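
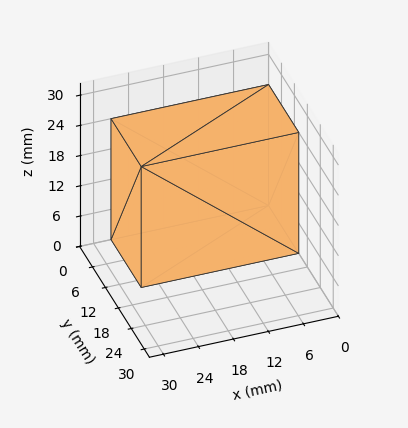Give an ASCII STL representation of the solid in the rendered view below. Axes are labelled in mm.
Reading the render: the shape is a rectangular box, roughly 27 × 14 mm footprint and 24 mm tall (dimensions read to the nearest mm from the axis ticks). For the STL, each face is triangulated and given an outward normal.

solid part
  facet normal 0.0000 0.0000 -1.0000
    outer loop
      vertex 27.0 14.0 0.0
      vertex 27.0 0.0 0.0
      vertex 0.0 0.0 0.0
    endloop
  endfacet
  facet normal 0.0000 0.0000 -1.0000
    outer loop
      vertex 0.0 14.0 0.0
      vertex 27.0 14.0 0.0
      vertex 0.0 0.0 0.0
    endloop
  endfacet
  facet normal 0.0000 0.0000 1.0000
    outer loop
      vertex 0.0 0.0 24.0
      vertex 27.0 0.0 24.0
      vertex 27.0 14.0 24.0
    endloop
  endfacet
  facet normal 0.0000 0.0000 1.0000
    outer loop
      vertex 0.0 0.0 24.0
      vertex 27.0 14.0 24.0
      vertex 0.0 14.0 24.0
    endloop
  endfacet
  facet normal 0.0000 -1.0000 0.0000
    outer loop
      vertex 0.0 0.0 0.0
      vertex 27.0 0.0 0.0
      vertex 27.0 0.0 24.0
    endloop
  endfacet
  facet normal 0.0000 -1.0000 0.0000
    outer loop
      vertex 0.0 0.0 0.0
      vertex 27.0 0.0 24.0
      vertex 0.0 0.0 24.0
    endloop
  endfacet
  facet normal 0.0000 1.0000 0.0000
    outer loop
      vertex 27.0 14.0 24.0
      vertex 27.0 14.0 0.0
      vertex 0.0 14.0 0.0
    endloop
  endfacet
  facet normal 0.0000 1.0000 0.0000
    outer loop
      vertex 0.0 14.0 24.0
      vertex 27.0 14.0 24.0
      vertex 0.0 14.0 0.0
    endloop
  endfacet
  facet normal -1.0000 0.0000 0.0000
    outer loop
      vertex 0.0 14.0 24.0
      vertex 0.0 14.0 0.0
      vertex 0.0 0.0 0.0
    endloop
  endfacet
  facet normal -1.0000 0.0000 0.0000
    outer loop
      vertex 0.0 0.0 24.0
      vertex 0.0 14.0 24.0
      vertex 0.0 0.0 0.0
    endloop
  endfacet
  facet normal 1.0000 0.0000 0.0000
    outer loop
      vertex 27.0 0.0 0.0
      vertex 27.0 14.0 0.0
      vertex 27.0 14.0 24.0
    endloop
  endfacet
  facet normal 1.0000 0.0000 0.0000
    outer loop
      vertex 27.0 0.0 0.0
      vertex 27.0 14.0 24.0
      vertex 27.0 0.0 24.0
    endloop
  endfacet
endsolid part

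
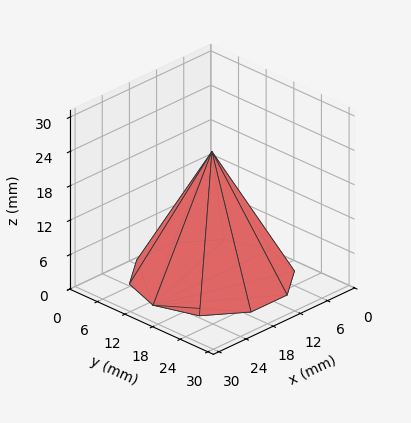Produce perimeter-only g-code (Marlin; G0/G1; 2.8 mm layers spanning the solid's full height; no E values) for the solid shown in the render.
Reading the render: the shape is a regular 10-sided pyramid, base circumscribed radius ≈ 13 mm, apex at z ≈ 22 mm (dimensions read to the nearest mm from the axis ticks). For the g-code, the solid's height is divided into equal slices at the stated Δz and each level perimeter traced with G1 moves after a G0 lift.

; perimeter-only toolpath
G21 ; units = mm
G90 ; absolute positioning
G28 ; home
; layer 1
G0 Z2.8
G0 X24.4 Y13.0
G1 X22.2 Y19.7
G1 X16.5 Y23.8
G1 X9.5 Y23.8
G1 X3.8 Y19.7
G1 X1.6 Y13.0
G1 X3.8 Y6.4
G1 X9.5 Y2.1
G1 X16.5 Y2.1
G1 X22.2 Y6.4
G1 X24.4 Y13.0
; layer 2
G0 Z5.5
G0 X22.8 Y13.0
G1 X20.9 Y18.7
G1 X16.0 Y22.3
G1 X10.0 Y22.3
G1 X5.1 Y18.7
G1 X3.2 Y13.0
G1 X5.1 Y7.3
G1 X10.0 Y3.7
G1 X16.0 Y3.7
G1 X20.9 Y7.3
G1 X22.8 Y13.0
; layer 3
G0 Z8.2
G0 X21.1 Y13.0
G1 X19.6 Y17.8
G1 X15.5 Y20.8
G1 X10.5 Y20.8
G1 X6.4 Y17.8
G1 X4.9 Y13.0
G1 X6.4 Y8.2
G1 X10.5 Y5.2
G1 X15.5 Y5.2
G1 X19.6 Y8.2
G1 X21.1 Y13.0
; layer 4
G0 Z11.0
G0 X19.5 Y13.0
G1 X18.2 Y16.8
G1 X15.0 Y19.2
G1 X11.0 Y19.2
G1 X7.8 Y16.8
G1 X6.5 Y13.0
G1 X7.8 Y9.2
G1 X11.0 Y6.8
G1 X15.0 Y6.8
G1 X18.2 Y9.2
G1 X19.5 Y13.0
; layer 5
G0 Z13.8
G0 X17.9 Y13.0
G1 X16.9 Y15.9
G1 X14.5 Y17.6
G1 X11.5 Y17.6
G1 X9.1 Y15.9
G1 X8.1 Y13.0
G1 X9.1 Y10.2
G1 X11.5 Y8.3
G1 X14.5 Y8.3
G1 X16.9 Y10.2
G1 X17.9 Y13.0
; layer 6
G0 Z16.5
G0 X16.2 Y13.0
G1 X15.6 Y14.9
G1 X14.0 Y16.1
G1 X12.0 Y16.1
G1 X10.4 Y14.9
G1 X9.8 Y13.0
G1 X10.4 Y11.1
G1 X12.0 Y9.9
G1 X14.0 Y9.9
G1 X15.6 Y11.1
G1 X16.2 Y13.0
; layer 7
G0 Z19.2
G0 X14.6 Y13.0
G1 X14.3 Y13.9
G1 X13.5 Y14.6
G1 X12.5 Y14.6
G1 X11.7 Y13.9
G1 X11.4 Y13.0
G1 X11.7 Y12.1
G1 X12.5 Y11.4
G1 X13.5 Y11.4
G1 X14.3 Y12.1
G1 X14.6 Y13.0
M2 ; end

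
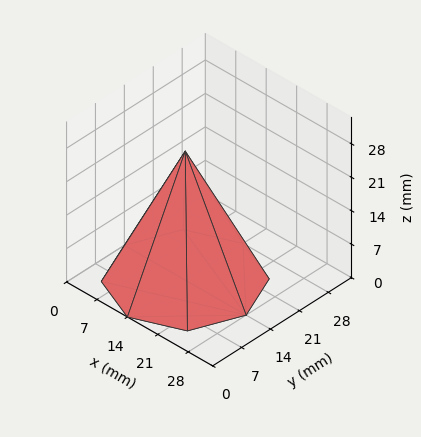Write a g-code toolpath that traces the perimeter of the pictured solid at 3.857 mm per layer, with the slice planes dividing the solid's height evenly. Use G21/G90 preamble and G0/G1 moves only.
Reading the render: the shape is a regular 8-sided pyramid, base circumscribed radius ≈ 14 mm, apex at z ≈ 27 mm (dimensions read to the nearest mm from the axis ticks). For the g-code, the solid's height is divided into equal slices at the stated Δz and each level perimeter traced with G1 moves after a G0 lift.

; perimeter-only toolpath
G21 ; units = mm
G90 ; absolute positioning
G28 ; home
; layer 1
G0 Z3.857
G0 X26.000 Y14.000
G1 X22.485 Y22.485
G1 X14.000 Y26.000
G1 X5.515 Y22.485
G1 X2.000 Y14.000
G1 X5.515 Y5.515
G1 X14.000 Y2.000
G1 X22.485 Y5.515
G1 X26.000 Y14.000
; layer 2
G0 Z7.714
G0 X24.000 Y14.000
G1 X21.071 Y21.071
G1 X14.000 Y24.000
G1 X6.929 Y21.071
G1 X4.000 Y14.000
G1 X6.929 Y6.929
G1 X14.000 Y4.000
G1 X21.071 Y6.929
G1 X24.000 Y14.000
; layer 3
G0 Z11.571
G0 X22.000 Y14.000
G1 X19.657 Y19.657
G1 X14.000 Y22.000
G1 X8.343 Y19.657
G1 X6.000 Y14.000
G1 X8.343 Y8.343
G1 X14.000 Y6.000
G1 X19.657 Y8.343
G1 X22.000 Y14.000
; layer 4
G0 Z15.429
G0 X20.000 Y14.000
G1 X18.242 Y18.242
G1 X14.000 Y20.000
G1 X9.758 Y18.242
G1 X8.000 Y14.000
G1 X9.758 Y9.758
G1 X14.000 Y8.000
G1 X18.242 Y9.758
G1 X20.000 Y14.000
; layer 5
G0 Z19.286
G0 X18.000 Y14.000
G1 X16.828 Y16.828
G1 X14.000 Y18.000
G1 X11.172 Y16.828
G1 X10.000 Y14.000
G1 X11.172 Y11.172
G1 X14.000 Y10.000
G1 X16.828 Y11.172
G1 X18.000 Y14.000
; layer 6
G0 Z23.143
G0 X16.000 Y14.000
G1 X15.414 Y15.414
G1 X14.000 Y16.000
G1 X12.586 Y15.414
G1 X12.000 Y14.000
G1 X12.586 Y12.586
G1 X14.000 Y12.000
G1 X15.414 Y12.586
G1 X16.000 Y14.000
M2 ; end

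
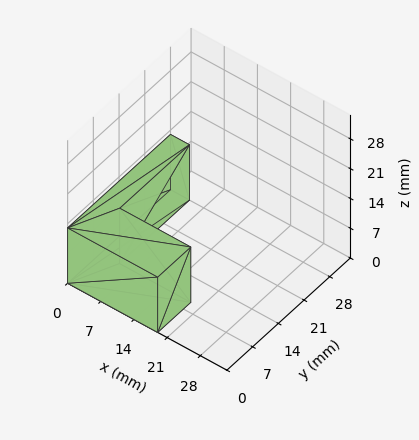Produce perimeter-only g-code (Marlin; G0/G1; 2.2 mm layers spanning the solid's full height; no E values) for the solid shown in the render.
Reading the render: the shape is an L-shaped prism: outer 19 × 28 mm, arm thicknesses ≈ 9 mm (horizontal) and 4 mm (vertical), extruded 13 mm in z (dimensions read to the nearest mm from the axis ticks). For the g-code, the solid's height is divided into equal slices at the stated Δz and each level perimeter traced with G1 moves after a G0 lift.

; perimeter-only toolpath
G21 ; units = mm
G90 ; absolute positioning
G28 ; home
; layer 1
G0 Z2.2
G0 X0.0 Y0.0
G1 X19.0 Y0.0
G1 X19.0 Y9.0
G1 X4.0 Y9.0
G1 X4.0 Y28.0
G1 X0.0 Y28.0
G1 X0.0 Y0.0
; layer 2
G0 Z4.3
G0 X0.0 Y0.0
G1 X19.0 Y0.0
G1 X19.0 Y9.0
G1 X4.0 Y9.0
G1 X4.0 Y28.0
G1 X0.0 Y28.0
G1 X0.0 Y0.0
; layer 3
G0 Z6.5
G0 X0.0 Y0.0
G1 X19.0 Y0.0
G1 X19.0 Y9.0
G1 X4.0 Y9.0
G1 X4.0 Y28.0
G1 X0.0 Y28.0
G1 X0.0 Y0.0
; layer 4
G0 Z8.7
G0 X0.0 Y0.0
G1 X19.0 Y0.0
G1 X19.0 Y9.0
G1 X4.0 Y9.0
G1 X4.0 Y28.0
G1 X0.0 Y28.0
G1 X0.0 Y0.0
; layer 5
G0 Z10.8
G0 X0.0 Y0.0
G1 X19.0 Y0.0
G1 X19.0 Y9.0
G1 X4.0 Y9.0
G1 X4.0 Y28.0
G1 X0.0 Y28.0
G1 X0.0 Y0.0
; layer 6
G0 Z13.0
G0 X0.0 Y0.0
G1 X19.0 Y0.0
G1 X19.0 Y9.0
G1 X4.0 Y9.0
G1 X4.0 Y28.0
G1 X0.0 Y28.0
G1 X0.0 Y0.0
M2 ; end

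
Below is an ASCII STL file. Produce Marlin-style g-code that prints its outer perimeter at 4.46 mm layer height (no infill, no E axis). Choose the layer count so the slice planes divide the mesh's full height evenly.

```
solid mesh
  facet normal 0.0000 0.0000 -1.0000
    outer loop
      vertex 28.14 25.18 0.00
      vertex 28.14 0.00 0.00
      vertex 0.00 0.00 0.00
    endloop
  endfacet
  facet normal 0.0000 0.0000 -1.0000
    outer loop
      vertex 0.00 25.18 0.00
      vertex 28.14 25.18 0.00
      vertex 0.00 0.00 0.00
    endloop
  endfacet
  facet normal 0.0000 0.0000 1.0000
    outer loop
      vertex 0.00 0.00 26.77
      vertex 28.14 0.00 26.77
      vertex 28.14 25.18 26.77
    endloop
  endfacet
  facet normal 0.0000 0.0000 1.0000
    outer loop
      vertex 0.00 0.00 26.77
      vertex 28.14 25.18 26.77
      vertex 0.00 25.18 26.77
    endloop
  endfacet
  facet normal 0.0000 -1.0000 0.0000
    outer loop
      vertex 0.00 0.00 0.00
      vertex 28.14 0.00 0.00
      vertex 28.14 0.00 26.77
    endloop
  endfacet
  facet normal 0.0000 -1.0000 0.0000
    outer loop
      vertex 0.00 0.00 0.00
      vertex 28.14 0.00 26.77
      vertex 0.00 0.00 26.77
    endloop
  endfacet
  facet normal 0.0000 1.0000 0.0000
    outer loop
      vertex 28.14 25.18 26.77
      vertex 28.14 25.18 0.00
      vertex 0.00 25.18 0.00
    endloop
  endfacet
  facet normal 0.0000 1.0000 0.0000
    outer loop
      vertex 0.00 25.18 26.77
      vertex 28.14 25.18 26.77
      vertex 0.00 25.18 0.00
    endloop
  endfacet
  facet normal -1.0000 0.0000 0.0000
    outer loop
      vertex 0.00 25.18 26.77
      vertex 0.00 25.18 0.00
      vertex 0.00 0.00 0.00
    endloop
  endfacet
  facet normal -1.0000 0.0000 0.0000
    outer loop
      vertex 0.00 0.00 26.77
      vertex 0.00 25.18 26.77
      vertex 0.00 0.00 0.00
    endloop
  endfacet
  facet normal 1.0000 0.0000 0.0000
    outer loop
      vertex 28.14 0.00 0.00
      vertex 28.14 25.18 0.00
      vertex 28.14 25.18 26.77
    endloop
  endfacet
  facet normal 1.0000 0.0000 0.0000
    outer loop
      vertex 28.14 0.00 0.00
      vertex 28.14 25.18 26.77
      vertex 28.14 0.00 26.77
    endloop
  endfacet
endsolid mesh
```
; perimeter-only toolpath
G21 ; units = mm
G90 ; absolute positioning
G28 ; home
; layer 1
G0 Z4.46
G0 X0.00 Y0.00
G1 X28.14 Y0.00
G1 X28.14 Y25.18
G1 X0.00 Y25.18
G1 X0.00 Y0.00
; layer 2
G0 Z8.92
G0 X0.00 Y0.00
G1 X28.14 Y0.00
G1 X28.14 Y25.18
G1 X0.00 Y25.18
G1 X0.00 Y0.00
; layer 3
G0 Z13.39
G0 X0.00 Y0.00
G1 X28.14 Y0.00
G1 X28.14 Y25.18
G1 X0.00 Y25.18
G1 X0.00 Y0.00
; layer 4
G0 Z17.85
G0 X0.00 Y0.00
G1 X28.14 Y0.00
G1 X28.14 Y25.18
G1 X0.00 Y25.18
G1 X0.00 Y0.00
; layer 5
G0 Z22.31
G0 X0.00 Y0.00
G1 X28.14 Y0.00
G1 X28.14 Y25.18
G1 X0.00 Y25.18
G1 X0.00 Y0.00
; layer 6
G0 Z26.77
G0 X0.00 Y0.00
G1 X28.14 Y0.00
G1 X28.14 Y25.18
G1 X0.00 Y25.18
G1 X0.00 Y0.00
M2 ; end

The solid is a rectangular box, roughly 28.1 × 25.2 mm footprint and 26.8 mm tall. Slicing at Δz = 4.46 mm — 6 equal slices spanning the solid's height, so layer i sits at z = i·h/6 — gives 6 non-empty perimeters. Each is a 4-segment closed polygon; G0 lifts to the layer z and rapids to the start vertex, then G1 traces the edges.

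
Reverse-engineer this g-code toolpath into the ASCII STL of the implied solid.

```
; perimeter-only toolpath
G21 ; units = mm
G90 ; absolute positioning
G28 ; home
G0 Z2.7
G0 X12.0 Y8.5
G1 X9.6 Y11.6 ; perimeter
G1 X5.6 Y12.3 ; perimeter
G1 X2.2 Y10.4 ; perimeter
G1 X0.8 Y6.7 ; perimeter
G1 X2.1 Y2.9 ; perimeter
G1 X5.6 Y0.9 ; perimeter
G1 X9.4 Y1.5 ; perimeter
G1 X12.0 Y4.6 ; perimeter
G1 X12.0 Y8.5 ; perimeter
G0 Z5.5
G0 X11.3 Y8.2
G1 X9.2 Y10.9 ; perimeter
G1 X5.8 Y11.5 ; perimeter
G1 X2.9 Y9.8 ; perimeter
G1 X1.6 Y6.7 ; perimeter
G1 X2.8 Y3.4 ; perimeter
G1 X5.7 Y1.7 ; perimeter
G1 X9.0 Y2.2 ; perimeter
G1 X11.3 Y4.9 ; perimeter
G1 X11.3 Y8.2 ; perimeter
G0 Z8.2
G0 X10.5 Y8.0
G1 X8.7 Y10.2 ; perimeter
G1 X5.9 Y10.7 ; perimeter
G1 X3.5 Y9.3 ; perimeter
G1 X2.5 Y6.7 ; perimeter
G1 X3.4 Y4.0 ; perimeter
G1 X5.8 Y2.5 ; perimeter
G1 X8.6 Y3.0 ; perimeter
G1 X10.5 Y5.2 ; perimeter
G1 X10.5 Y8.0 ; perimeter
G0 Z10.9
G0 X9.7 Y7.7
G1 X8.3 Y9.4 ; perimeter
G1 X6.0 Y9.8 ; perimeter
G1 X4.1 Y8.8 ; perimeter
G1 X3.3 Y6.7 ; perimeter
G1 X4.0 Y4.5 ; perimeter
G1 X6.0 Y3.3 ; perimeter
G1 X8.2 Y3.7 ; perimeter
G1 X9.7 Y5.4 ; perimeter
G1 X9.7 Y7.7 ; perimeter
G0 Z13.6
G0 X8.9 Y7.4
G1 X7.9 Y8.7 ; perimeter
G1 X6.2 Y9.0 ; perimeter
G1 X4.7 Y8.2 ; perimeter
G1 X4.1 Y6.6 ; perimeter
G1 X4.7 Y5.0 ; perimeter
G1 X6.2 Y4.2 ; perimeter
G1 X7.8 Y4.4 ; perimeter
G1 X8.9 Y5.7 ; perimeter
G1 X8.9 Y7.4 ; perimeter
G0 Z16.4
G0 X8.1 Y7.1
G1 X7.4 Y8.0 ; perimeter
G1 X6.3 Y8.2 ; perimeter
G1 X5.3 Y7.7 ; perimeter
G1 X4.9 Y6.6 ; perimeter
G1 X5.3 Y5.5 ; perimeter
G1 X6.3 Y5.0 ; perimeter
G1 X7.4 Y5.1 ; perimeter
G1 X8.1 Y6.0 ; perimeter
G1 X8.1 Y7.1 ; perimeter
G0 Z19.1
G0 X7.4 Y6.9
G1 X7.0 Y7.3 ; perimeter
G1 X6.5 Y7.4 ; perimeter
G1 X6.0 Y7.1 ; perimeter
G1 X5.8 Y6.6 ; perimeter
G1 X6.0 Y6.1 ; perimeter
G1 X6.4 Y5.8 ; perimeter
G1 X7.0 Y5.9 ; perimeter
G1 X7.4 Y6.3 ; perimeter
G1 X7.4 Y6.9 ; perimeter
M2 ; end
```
solid part
  facet normal 0.0000 0.0000 -1.0000
    outer loop
      vertex 5.5 13.1 0.0
      vertex 10.0 12.3 0.0
      vertex 12.8 8.8 0.0
    endloop
  endfacet
  facet normal 0.0000 0.0000 -1.0000
    outer loop
      vertex 1.6 10.9 0.0
      vertex 5.5 13.1 0.0
      vertex 12.8 8.8 0.0
    endloop
  endfacet
  facet normal 0.0000 0.0000 -1.0000
    outer loop
      vertex 0.0 6.7 0.0
      vertex 1.6 10.9 0.0
      vertex 12.8 8.8 0.0
    endloop
  endfacet
  facet normal 0.0000 0.0000 -1.0000
    outer loop
      vertex 1.5 2.4 0.0
      vertex 0.0 6.7 0.0
      vertex 12.8 8.8 0.0
    endloop
  endfacet
  facet normal 0.0000 0.0000 -1.0000
    outer loop
      vertex 5.4 0.1 0.0
      vertex 1.5 2.4 0.0
      vertex 12.8 8.8 0.0
    endloop
  endfacet
  facet normal 0.0000 0.0000 -1.0000
    outer loop
      vertex 9.8 0.8 0.0
      vertex 5.4 0.1 0.0
      vertex 12.8 8.8 0.0
    endloop
  endfacet
  facet normal 0.0000 0.0000 -1.0000
    outer loop
      vertex 12.8 4.3 0.0
      vertex 9.8 0.8 0.0
      vertex 12.8 8.8 0.0
    endloop
  endfacet
  facet normal 0.7509 0.6008 0.2742
    outer loop
      vertex 12.8 8.8 0.0
      vertex 10.0 12.3 0.0
      vertex 6.6 6.6 21.8
    endloop
  endfacet
  facet normal 0.1683 0.9469 0.2738
    outer loop
      vertex 10.0 12.3 0.0
      vertex 5.5 13.1 0.0
      vertex 6.6 6.6 21.8
    endloop
  endfacet
  facet normal -0.4726 0.8377 0.2736
    outer loop
      vertex 5.5 13.1 0.0
      vertex 1.6 10.9 0.0
      vertex 6.6 6.6 21.8
    endloop
  endfacet
  facet normal -0.8988 0.3424 0.2737
    outer loop
      vertex 1.6 10.9 0.0
      vertex 0.0 6.7 0.0
      vertex 6.6 6.6 21.8
    endloop
  endfacet
  facet normal -0.9082 -0.3168 0.2735
    outer loop
      vertex 0.0 6.7 0.0
      vertex 1.5 2.4 0.0
      vertex 6.6 6.6 21.8
    endloop
  endfacet
  facet normal -0.4886 -0.8284 0.2739
    outer loop
      vertex 1.5 2.4 0.0
      vertex 5.4 0.1 0.0
      vertex 6.6 6.6 21.8
    endloop
  endfacet
  facet normal 0.1511 -0.9496 0.2748
    outer loop
      vertex 5.4 0.1 0.0
      vertex 9.8 0.8 0.0
      vertex 6.6 6.6 21.8
    endloop
  endfacet
  facet normal 0.7303 -0.6259 0.2737
    outer loop
      vertex 9.8 0.8 0.0
      vertex 12.8 4.3 0.0
      vertex 6.6 6.6 21.8
    endloop
  endfacet
  facet normal 0.9619 0.0000 0.2736
    outer loop
      vertex 12.8 4.3 0.0
      vertex 12.8 8.8 0.0
      vertex 6.6 6.6 21.8
    endloop
  endfacet
endsolid part

The G0 Z moves step by Δz≈2.7 mm. The G1 loops shrink linearly with z, so the solid tapers from its base footprint up to z≈21.8. Closing with a flat bottom cap and the tapered top and triangulating gives 16 facets — a regular 9-sided pyramid, base circumscribed radius ≈ 6.6 mm, apex at z ≈ 21.8 mm.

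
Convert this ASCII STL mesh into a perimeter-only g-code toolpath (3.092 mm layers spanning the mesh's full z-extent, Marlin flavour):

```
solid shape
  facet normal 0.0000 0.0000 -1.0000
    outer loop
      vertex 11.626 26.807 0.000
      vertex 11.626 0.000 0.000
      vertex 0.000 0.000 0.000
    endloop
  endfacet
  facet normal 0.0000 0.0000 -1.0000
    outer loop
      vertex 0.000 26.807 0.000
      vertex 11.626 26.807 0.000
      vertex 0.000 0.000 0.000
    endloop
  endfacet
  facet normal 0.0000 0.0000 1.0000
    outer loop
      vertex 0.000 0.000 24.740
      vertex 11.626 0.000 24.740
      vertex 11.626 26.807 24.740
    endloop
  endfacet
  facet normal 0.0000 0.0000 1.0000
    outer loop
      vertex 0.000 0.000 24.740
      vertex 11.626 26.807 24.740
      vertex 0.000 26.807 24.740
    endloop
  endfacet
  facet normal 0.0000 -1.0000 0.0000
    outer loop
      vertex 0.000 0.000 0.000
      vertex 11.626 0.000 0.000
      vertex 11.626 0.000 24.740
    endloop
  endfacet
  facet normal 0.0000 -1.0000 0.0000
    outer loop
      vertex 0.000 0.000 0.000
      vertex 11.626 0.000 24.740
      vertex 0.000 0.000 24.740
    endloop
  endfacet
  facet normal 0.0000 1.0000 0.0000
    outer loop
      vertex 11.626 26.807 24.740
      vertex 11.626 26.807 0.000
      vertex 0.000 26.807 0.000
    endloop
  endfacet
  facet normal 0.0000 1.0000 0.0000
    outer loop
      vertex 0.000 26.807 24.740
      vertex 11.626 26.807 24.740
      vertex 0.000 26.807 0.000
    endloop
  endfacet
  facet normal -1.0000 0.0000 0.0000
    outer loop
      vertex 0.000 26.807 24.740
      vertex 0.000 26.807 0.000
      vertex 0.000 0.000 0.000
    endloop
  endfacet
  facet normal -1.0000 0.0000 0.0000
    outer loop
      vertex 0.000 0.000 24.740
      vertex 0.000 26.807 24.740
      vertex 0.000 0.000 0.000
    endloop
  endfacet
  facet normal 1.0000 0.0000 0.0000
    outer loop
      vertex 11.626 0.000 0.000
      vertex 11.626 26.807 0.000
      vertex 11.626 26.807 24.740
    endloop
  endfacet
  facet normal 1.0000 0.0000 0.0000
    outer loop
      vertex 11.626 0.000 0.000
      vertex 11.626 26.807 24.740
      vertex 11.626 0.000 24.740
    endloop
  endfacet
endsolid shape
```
; perimeter-only toolpath
G21 ; units = mm
G90 ; absolute positioning
G28 ; home
; layer 1
G0 Z3.092
G0 X0.000 Y0.000
G1 X11.626 Y0.000
G1 X11.626 Y26.807
G1 X0.000 Y26.807
G1 X0.000 Y0.000
; layer 2
G0 Z6.185
G0 X0.000 Y0.000
G1 X11.626 Y0.000
G1 X11.626 Y26.807
G1 X0.000 Y26.807
G1 X0.000 Y0.000
; layer 3
G0 Z9.277
G0 X0.000 Y0.000
G1 X11.626 Y0.000
G1 X11.626 Y26.807
G1 X0.000 Y26.807
G1 X0.000 Y0.000
; layer 4
G0 Z12.370
G0 X0.000 Y0.000
G1 X11.626 Y0.000
G1 X11.626 Y26.807
G1 X0.000 Y26.807
G1 X0.000 Y0.000
; layer 5
G0 Z15.462
G0 X0.000 Y0.000
G1 X11.626 Y0.000
G1 X11.626 Y26.807
G1 X0.000 Y26.807
G1 X0.000 Y0.000
; layer 6
G0 Z18.555
G0 X0.000 Y0.000
G1 X11.626 Y0.000
G1 X11.626 Y26.807
G1 X0.000 Y26.807
G1 X0.000 Y0.000
; layer 7
G0 Z21.647
G0 X0.000 Y0.000
G1 X11.626 Y0.000
G1 X11.626 Y26.807
G1 X0.000 Y26.807
G1 X0.000 Y0.000
; layer 8
G0 Z24.740
G0 X0.000 Y0.000
G1 X11.626 Y0.000
G1 X11.626 Y26.807
G1 X0.000 Y26.807
G1 X0.000 Y0.000
M2 ; end

The solid is a rectangular box, roughly 11.6 × 26.8 mm footprint and 24.7 mm tall. Slicing at Δz = 3.092 mm — 8 equal slices spanning the solid's height, so layer i sits at z = i·h/8 — gives 8 non-empty perimeters. Each is a 4-segment closed polygon; G0 lifts to the layer z and rapids to the start vertex, then G1 traces the edges.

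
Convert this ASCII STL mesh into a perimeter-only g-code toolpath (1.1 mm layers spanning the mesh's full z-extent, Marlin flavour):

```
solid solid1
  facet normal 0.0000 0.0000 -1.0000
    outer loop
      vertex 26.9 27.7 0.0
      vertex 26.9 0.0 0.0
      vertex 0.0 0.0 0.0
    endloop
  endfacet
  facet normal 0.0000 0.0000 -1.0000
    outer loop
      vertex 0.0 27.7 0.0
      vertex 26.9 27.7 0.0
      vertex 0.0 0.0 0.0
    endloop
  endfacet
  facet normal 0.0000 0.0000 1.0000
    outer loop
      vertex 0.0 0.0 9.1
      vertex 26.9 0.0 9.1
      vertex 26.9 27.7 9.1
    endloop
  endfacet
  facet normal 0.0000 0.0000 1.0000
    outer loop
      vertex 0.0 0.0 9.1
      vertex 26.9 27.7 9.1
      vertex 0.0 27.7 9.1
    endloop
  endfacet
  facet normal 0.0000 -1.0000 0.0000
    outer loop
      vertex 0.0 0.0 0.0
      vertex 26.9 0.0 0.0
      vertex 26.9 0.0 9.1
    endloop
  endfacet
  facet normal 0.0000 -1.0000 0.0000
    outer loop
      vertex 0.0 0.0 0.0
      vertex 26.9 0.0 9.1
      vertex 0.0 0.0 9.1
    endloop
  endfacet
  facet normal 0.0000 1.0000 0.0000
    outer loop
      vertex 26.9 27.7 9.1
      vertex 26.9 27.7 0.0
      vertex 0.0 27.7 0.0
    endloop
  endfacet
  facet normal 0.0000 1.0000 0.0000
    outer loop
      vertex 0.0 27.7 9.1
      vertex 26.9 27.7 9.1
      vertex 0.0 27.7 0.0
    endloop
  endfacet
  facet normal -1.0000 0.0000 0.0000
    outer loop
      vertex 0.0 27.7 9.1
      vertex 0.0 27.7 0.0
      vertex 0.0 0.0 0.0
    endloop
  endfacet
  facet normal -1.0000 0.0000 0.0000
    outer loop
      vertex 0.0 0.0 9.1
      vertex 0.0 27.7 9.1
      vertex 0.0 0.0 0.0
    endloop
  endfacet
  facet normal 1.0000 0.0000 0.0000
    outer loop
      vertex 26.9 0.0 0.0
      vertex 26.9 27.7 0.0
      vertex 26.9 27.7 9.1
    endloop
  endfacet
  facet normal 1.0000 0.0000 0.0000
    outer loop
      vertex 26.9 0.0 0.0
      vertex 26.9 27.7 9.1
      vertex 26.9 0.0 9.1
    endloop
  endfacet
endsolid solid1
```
; perimeter-only toolpath
G21 ; units = mm
G90 ; absolute positioning
G28 ; home
; layer 1
G0 Z1.1
G0 X0.0 Y0.0
G1 X26.9 Y0.0
G1 X26.9 Y27.7
G1 X0.0 Y27.7
G1 X0.0 Y0.0
; layer 2
G0 Z2.3
G0 X0.0 Y0.0
G1 X26.9 Y0.0
G1 X26.9 Y27.7
G1 X0.0 Y27.7
G1 X0.0 Y0.0
; layer 3
G0 Z3.4
G0 X0.0 Y0.0
G1 X26.9 Y0.0
G1 X26.9 Y27.7
G1 X0.0 Y27.7
G1 X0.0 Y0.0
; layer 4
G0 Z4.5
G0 X0.0 Y0.0
G1 X26.9 Y0.0
G1 X26.9 Y27.7
G1 X0.0 Y27.7
G1 X0.0 Y0.0
; layer 5
G0 Z5.7
G0 X0.0 Y0.0
G1 X26.9 Y0.0
G1 X26.9 Y27.7
G1 X0.0 Y27.7
G1 X0.0 Y0.0
; layer 6
G0 Z6.8
G0 X0.0 Y0.0
G1 X26.9 Y0.0
G1 X26.9 Y27.7
G1 X0.0 Y27.7
G1 X0.0 Y0.0
; layer 7
G0 Z8.0
G0 X0.0 Y0.0
G1 X26.9 Y0.0
G1 X26.9 Y27.7
G1 X0.0 Y27.7
G1 X0.0 Y0.0
; layer 8
G0 Z9.1
G0 X0.0 Y0.0
G1 X26.9 Y0.0
G1 X26.9 Y27.7
G1 X0.0 Y27.7
G1 X0.0 Y0.0
M2 ; end

The solid is a rectangular box, roughly 26.9 × 27.7 mm footprint and 9.1 mm tall. Slicing at Δz = 1.1 mm — 8 equal slices spanning the solid's height, so layer i sits at z = i·h/8 — gives 8 non-empty perimeters. Each is a 4-segment closed polygon; G0 lifts to the layer z and rapids to the start vertex, then G1 traces the edges.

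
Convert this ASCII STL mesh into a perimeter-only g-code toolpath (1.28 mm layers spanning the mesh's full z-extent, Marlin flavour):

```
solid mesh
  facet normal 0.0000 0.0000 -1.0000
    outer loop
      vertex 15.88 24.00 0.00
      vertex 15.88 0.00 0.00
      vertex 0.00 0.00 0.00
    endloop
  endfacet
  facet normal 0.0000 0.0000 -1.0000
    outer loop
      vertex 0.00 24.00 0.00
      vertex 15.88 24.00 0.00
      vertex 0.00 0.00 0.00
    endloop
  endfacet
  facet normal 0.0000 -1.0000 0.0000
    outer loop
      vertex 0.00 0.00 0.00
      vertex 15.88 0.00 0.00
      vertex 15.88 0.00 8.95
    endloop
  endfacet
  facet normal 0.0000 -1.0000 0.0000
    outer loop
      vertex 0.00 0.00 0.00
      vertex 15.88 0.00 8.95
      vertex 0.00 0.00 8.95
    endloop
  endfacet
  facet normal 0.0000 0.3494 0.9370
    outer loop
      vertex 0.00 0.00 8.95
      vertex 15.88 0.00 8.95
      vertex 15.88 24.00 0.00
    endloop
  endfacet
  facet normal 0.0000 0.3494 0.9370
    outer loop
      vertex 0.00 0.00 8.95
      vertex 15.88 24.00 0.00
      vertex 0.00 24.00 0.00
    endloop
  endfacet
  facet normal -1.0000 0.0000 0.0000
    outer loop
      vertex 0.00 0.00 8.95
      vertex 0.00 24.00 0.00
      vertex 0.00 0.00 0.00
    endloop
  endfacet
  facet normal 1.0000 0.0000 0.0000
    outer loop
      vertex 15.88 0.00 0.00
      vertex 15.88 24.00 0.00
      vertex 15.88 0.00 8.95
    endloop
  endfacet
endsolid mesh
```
; perimeter-only toolpath
G21 ; units = mm
G90 ; absolute positioning
G28 ; home
; layer 1
G0 Z1.28
G0 X0.00 Y0.00
G1 X15.88 Y0.00
G1 X15.88 Y20.57
G1 X0.00 Y20.57
G1 X0.00 Y0.00
; layer 2
G0 Z2.56
G0 X0.00 Y0.00
G1 X15.88 Y0.00
G1 X15.88 Y17.14
G1 X0.00 Y17.14
G1 X0.00 Y0.00
; layer 3
G0 Z3.84
G0 X0.00 Y0.00
G1 X15.88 Y0.00
G1 X15.88 Y13.71
G1 X0.00 Y13.71
G1 X0.00 Y0.00
; layer 4
G0 Z5.11
G0 X0.00 Y0.00
G1 X15.88 Y0.00
G1 X15.88 Y10.29
G1 X0.00 Y10.29
G1 X0.00 Y0.00
; layer 5
G0 Z6.39
G0 X0.00 Y0.00
G1 X15.88 Y0.00
G1 X15.88 Y6.86
G1 X0.00 Y6.86
G1 X0.00 Y0.00
; layer 6
G0 Z7.67
G0 X0.00 Y0.00
G1 X15.88 Y0.00
G1 X15.88 Y3.43
G1 X0.00 Y3.43
G1 X0.00 Y0.00
M2 ; end

The solid is a wedge (ramp): 15.9 × 24 mm base, rising to 8.95 mm along the y=0 edge and sloping linearly to z=0 at y=24. Slicing at Δz = 1.28 mm — 7 equal slices spanning the solid's height, so layer i sits at z = i·h/7 — gives 6 non-empty perimeters. Each is a 4-segment closed polygon; G0 lifts to the layer z and rapids to the start vertex, then G1 traces the edges. The cross-section shrinks linearly with z (the slice at the apex is degenerate and omitted).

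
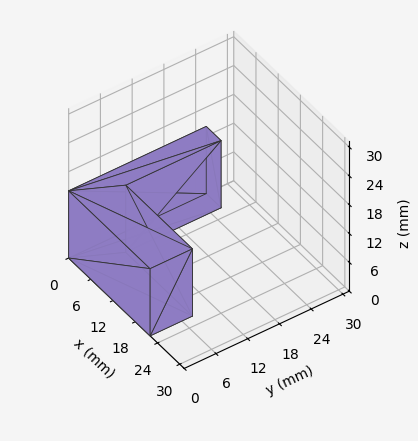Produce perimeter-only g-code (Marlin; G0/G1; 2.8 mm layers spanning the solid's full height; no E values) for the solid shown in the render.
Reading the render: the shape is an L-shaped prism: outer 22 × 26 mm, arm thicknesses ≈ 8 mm (horizontal) and 4 mm (vertical), extruded 14 mm in z (dimensions read to the nearest mm from the axis ticks). For the g-code, the solid's height is divided into equal slices at the stated Δz and each level perimeter traced with G1 moves after a G0 lift.

; perimeter-only toolpath
G21 ; units = mm
G90 ; absolute positioning
G28 ; home
; layer 1
G0 Z2.8
G0 X0.0 Y0.0
G1 X22.0 Y0.0
G1 X22.0 Y8.0
G1 X4.0 Y8.0
G1 X4.0 Y26.0
G1 X0.0 Y26.0
G1 X0.0 Y0.0
; layer 2
G0 Z5.6
G0 X0.0 Y0.0
G1 X22.0 Y0.0
G1 X22.0 Y8.0
G1 X4.0 Y8.0
G1 X4.0 Y26.0
G1 X0.0 Y26.0
G1 X0.0 Y0.0
; layer 3
G0 Z8.4
G0 X0.0 Y0.0
G1 X22.0 Y0.0
G1 X22.0 Y8.0
G1 X4.0 Y8.0
G1 X4.0 Y26.0
G1 X0.0 Y26.0
G1 X0.0 Y0.0
; layer 4
G0 Z11.2
G0 X0.0 Y0.0
G1 X22.0 Y0.0
G1 X22.0 Y8.0
G1 X4.0 Y8.0
G1 X4.0 Y26.0
G1 X0.0 Y26.0
G1 X0.0 Y0.0
; layer 5
G0 Z14.0
G0 X0.0 Y0.0
G1 X22.0 Y0.0
G1 X22.0 Y8.0
G1 X4.0 Y8.0
G1 X4.0 Y26.0
G1 X0.0 Y26.0
G1 X0.0 Y0.0
M2 ; end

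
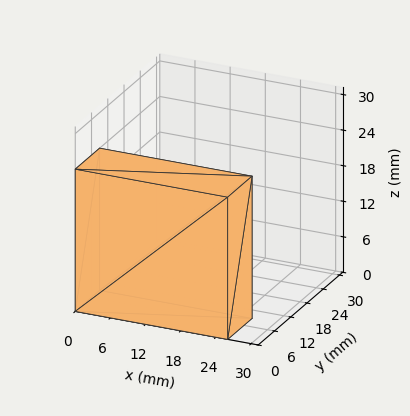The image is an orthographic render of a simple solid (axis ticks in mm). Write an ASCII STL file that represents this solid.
Reading the render: the shape is a rectangular box, roughly 26 × 9 mm footprint and 24 mm tall (dimensions read to the nearest mm from the axis ticks). For the STL, each face is triangulated and given an outward normal.

solid part
  facet normal 0.0000 0.0000 -1.0000
    outer loop
      vertex 26.000 9.000 0.000
      vertex 26.000 0.000 0.000
      vertex 0.000 0.000 0.000
    endloop
  endfacet
  facet normal 0.0000 0.0000 -1.0000
    outer loop
      vertex 0.000 9.000 0.000
      vertex 26.000 9.000 0.000
      vertex 0.000 0.000 0.000
    endloop
  endfacet
  facet normal 0.0000 0.0000 1.0000
    outer loop
      vertex 0.000 0.000 24.000
      vertex 26.000 0.000 24.000
      vertex 26.000 9.000 24.000
    endloop
  endfacet
  facet normal 0.0000 0.0000 1.0000
    outer loop
      vertex 0.000 0.000 24.000
      vertex 26.000 9.000 24.000
      vertex 0.000 9.000 24.000
    endloop
  endfacet
  facet normal 0.0000 -1.0000 0.0000
    outer loop
      vertex 0.000 0.000 0.000
      vertex 26.000 0.000 0.000
      vertex 26.000 0.000 24.000
    endloop
  endfacet
  facet normal 0.0000 -1.0000 0.0000
    outer loop
      vertex 0.000 0.000 0.000
      vertex 26.000 0.000 24.000
      vertex 0.000 0.000 24.000
    endloop
  endfacet
  facet normal 0.0000 1.0000 0.0000
    outer loop
      vertex 26.000 9.000 24.000
      vertex 26.000 9.000 0.000
      vertex 0.000 9.000 0.000
    endloop
  endfacet
  facet normal 0.0000 1.0000 0.0000
    outer loop
      vertex 0.000 9.000 24.000
      vertex 26.000 9.000 24.000
      vertex 0.000 9.000 0.000
    endloop
  endfacet
  facet normal -1.0000 0.0000 0.0000
    outer loop
      vertex 0.000 9.000 24.000
      vertex 0.000 9.000 0.000
      vertex 0.000 0.000 0.000
    endloop
  endfacet
  facet normal -1.0000 0.0000 0.0000
    outer loop
      vertex 0.000 0.000 24.000
      vertex 0.000 9.000 24.000
      vertex 0.000 0.000 0.000
    endloop
  endfacet
  facet normal 1.0000 0.0000 0.0000
    outer loop
      vertex 26.000 0.000 0.000
      vertex 26.000 9.000 0.000
      vertex 26.000 9.000 24.000
    endloop
  endfacet
  facet normal 1.0000 0.0000 0.0000
    outer loop
      vertex 26.000 0.000 0.000
      vertex 26.000 9.000 24.000
      vertex 26.000 0.000 24.000
    endloop
  endfacet
endsolid part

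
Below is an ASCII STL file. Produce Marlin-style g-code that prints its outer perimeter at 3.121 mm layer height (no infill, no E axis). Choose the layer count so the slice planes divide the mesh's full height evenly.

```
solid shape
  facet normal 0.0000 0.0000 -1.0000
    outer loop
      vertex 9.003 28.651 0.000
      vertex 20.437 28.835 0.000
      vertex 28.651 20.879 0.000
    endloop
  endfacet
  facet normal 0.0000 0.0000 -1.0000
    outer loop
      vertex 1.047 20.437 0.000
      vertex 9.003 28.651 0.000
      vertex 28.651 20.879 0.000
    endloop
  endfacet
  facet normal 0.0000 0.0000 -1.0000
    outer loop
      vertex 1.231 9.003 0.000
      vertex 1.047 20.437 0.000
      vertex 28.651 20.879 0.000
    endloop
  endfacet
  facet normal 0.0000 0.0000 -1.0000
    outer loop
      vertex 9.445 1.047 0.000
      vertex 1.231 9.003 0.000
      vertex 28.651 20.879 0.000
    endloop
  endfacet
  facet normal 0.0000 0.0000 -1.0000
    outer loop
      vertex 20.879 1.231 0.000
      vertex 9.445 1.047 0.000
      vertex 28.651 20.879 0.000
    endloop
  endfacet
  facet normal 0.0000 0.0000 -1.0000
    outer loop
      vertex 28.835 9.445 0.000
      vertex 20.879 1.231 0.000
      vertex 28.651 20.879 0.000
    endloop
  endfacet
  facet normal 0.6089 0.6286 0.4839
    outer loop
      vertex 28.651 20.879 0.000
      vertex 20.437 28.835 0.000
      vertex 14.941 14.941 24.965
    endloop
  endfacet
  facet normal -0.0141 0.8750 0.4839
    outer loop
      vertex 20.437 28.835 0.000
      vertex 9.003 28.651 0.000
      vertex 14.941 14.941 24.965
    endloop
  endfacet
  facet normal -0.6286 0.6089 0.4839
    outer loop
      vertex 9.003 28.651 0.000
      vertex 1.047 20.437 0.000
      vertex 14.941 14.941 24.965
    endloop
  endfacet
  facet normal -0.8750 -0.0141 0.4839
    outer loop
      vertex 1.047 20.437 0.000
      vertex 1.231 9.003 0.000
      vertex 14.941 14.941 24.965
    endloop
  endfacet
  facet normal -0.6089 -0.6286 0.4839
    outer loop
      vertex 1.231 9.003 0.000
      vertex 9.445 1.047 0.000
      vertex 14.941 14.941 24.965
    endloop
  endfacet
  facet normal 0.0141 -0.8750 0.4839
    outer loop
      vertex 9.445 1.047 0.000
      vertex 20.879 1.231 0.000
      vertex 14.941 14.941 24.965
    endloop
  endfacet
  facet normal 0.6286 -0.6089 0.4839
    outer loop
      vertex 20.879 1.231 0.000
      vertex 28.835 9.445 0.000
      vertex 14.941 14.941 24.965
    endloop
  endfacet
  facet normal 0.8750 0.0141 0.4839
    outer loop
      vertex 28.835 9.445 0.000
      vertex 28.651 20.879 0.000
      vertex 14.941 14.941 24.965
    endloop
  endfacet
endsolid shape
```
; perimeter-only toolpath
G21 ; units = mm
G90 ; absolute positioning
G28 ; home
; layer 1
G0 Z3.121
G0 X26.937 Y20.137
G1 X19.750 Y27.098
G1 X9.745 Y26.937
G1 X2.784 Y19.750
G1 X2.945 Y9.745
G1 X10.132 Y2.784
G1 X20.137 Y2.945
G1 X27.098 Y10.132
G1 X26.937 Y20.137
; layer 2
G0 Z6.241
G0 X25.224 Y19.395
G1 X19.063 Y25.361
G1 X10.488 Y25.224
G1 X4.521 Y19.063
G1 X4.659 Y10.488
G1 X10.819 Y4.521
G1 X19.395 Y4.659
G1 X25.361 Y10.819
G1 X25.224 Y19.395
; layer 3
G0 Z9.362
G0 X23.510 Y18.652
G1 X18.376 Y23.625
G1 X11.230 Y23.510
G1 X6.257 Y18.376
G1 X6.372 Y11.230
G1 X11.506 Y6.257
G1 X18.652 Y6.372
G1 X23.625 Y11.506
G1 X23.510 Y18.652
; layer 4
G0 Z12.482
G0 X21.796 Y17.910
G1 X17.689 Y21.888
G1 X11.972 Y21.796
G1 X7.994 Y17.689
G1 X8.086 Y11.972
G1 X12.193 Y7.994
G1 X17.910 Y8.086
G1 X21.888 Y12.193
G1 X21.796 Y17.910
; layer 5
G0 Z15.603
G0 X20.082 Y17.168
G1 X17.002 Y20.151
G1 X12.714 Y20.082
G1 X9.731 Y17.002
G1 X9.800 Y12.714
G1 X12.880 Y9.731
G1 X17.168 Y9.800
G1 X20.151 Y12.880
G1 X20.082 Y17.168
; layer 6
G0 Z18.724
G0 X18.369 Y16.425
G1 X16.315 Y18.415
G1 X13.457 Y18.369
G1 X11.467 Y16.315
G1 X11.514 Y13.457
G1 X13.567 Y11.467
G1 X16.425 Y11.514
G1 X18.415 Y13.567
G1 X18.369 Y16.425
; layer 7
G0 Z21.844
G0 X16.655 Y15.683
G1 X15.628 Y16.678
G1 X14.199 Y16.655
G1 X13.204 Y15.628
G1 X13.227 Y14.199
G1 X14.254 Y13.204
G1 X15.683 Y13.227
G1 X16.678 Y14.254
G1 X16.655 Y15.683
M2 ; end

The solid is a regular 8-sided pyramid, base circumscribed radius ≈ 14.9 mm, apex at z ≈ 25 mm. Slicing at Δz = 3.121 mm — 8 equal slices spanning the solid's height, so layer i sits at z = i·h/8 — gives 7 non-empty perimeters. Each is a 8-segment closed polygon; G0 lifts to the layer z and rapids to the start vertex, then G1 traces the edges. The cross-section shrinks linearly with z (the slice at the apex is degenerate and omitted).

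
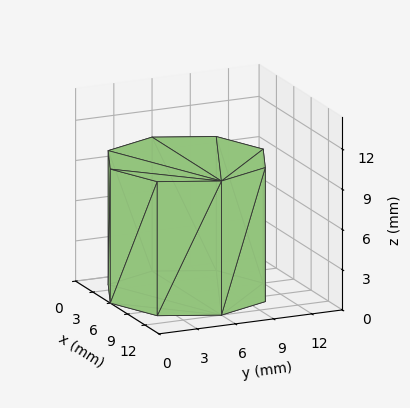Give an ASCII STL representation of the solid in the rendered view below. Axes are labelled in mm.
Reading the render: the shape is a regular 8-sided prism (a cylinder approximated with 8 flat sides), circumscribed radius ≈ 6 mm, height ≈ 10 mm (dimensions read to the nearest mm from the axis ticks). For the STL, each face is triangulated and given an outward normal.

solid part
  facet normal 0.0000 0.0000 -1.0000
    outer loop
      vertex 6.00 12.00 0.00
      vertex 10.24 10.24 0.00
      vertex 12.00 6.00 0.00
    endloop
  endfacet
  facet normal 0.0000 0.0000 -1.0000
    outer loop
      vertex 1.76 10.24 0.00
      vertex 6.00 12.00 0.00
      vertex 12.00 6.00 0.00
    endloop
  endfacet
  facet normal 0.0000 0.0000 -1.0000
    outer loop
      vertex 0.00 6.00 0.00
      vertex 1.76 10.24 0.00
      vertex 12.00 6.00 0.00
    endloop
  endfacet
  facet normal 0.0000 0.0000 -1.0000
    outer loop
      vertex 1.76 1.76 0.00
      vertex 0.00 6.00 0.00
      vertex 12.00 6.00 0.00
    endloop
  endfacet
  facet normal 0.0000 0.0000 -1.0000
    outer loop
      vertex 6.00 0.00 0.00
      vertex 1.76 1.76 0.00
      vertex 12.00 6.00 0.00
    endloop
  endfacet
  facet normal 0.0000 0.0000 -1.0000
    outer loop
      vertex 10.24 1.76 0.00
      vertex 6.00 0.00 0.00
      vertex 12.00 6.00 0.00
    endloop
  endfacet
  facet normal 0.0000 0.0000 1.0000
    outer loop
      vertex 12.00 6.00 10.00
      vertex 10.24 10.24 10.00
      vertex 6.00 12.00 10.00
    endloop
  endfacet
  facet normal 0.0000 0.0000 1.0000
    outer loop
      vertex 12.00 6.00 10.00
      vertex 6.00 12.00 10.00
      vertex 1.76 10.24 10.00
    endloop
  endfacet
  facet normal 0.0000 0.0000 1.0000
    outer loop
      vertex 12.00 6.00 10.00
      vertex 1.76 10.24 10.00
      vertex 0.00 6.00 10.00
    endloop
  endfacet
  facet normal 0.0000 0.0000 1.0000
    outer loop
      vertex 12.00 6.00 10.00
      vertex 0.00 6.00 10.00
      vertex 1.76 1.76 10.00
    endloop
  endfacet
  facet normal 0.0000 0.0000 1.0000
    outer loop
      vertex 12.00 6.00 10.00
      vertex 1.76 1.76 10.00
      vertex 6.00 0.00 10.00
    endloop
  endfacet
  facet normal 0.0000 0.0000 1.0000
    outer loop
      vertex 12.00 6.00 10.00
      vertex 6.00 0.00 10.00
      vertex 10.24 1.76 10.00
    endloop
  endfacet
  facet normal 0.9236 0.3834 0.0000
    outer loop
      vertex 12.00 6.00 0.00
      vertex 10.24 10.24 0.00
      vertex 10.24 10.24 10.00
    endloop
  endfacet
  facet normal 0.9236 0.3834 0.0000
    outer loop
      vertex 12.00 6.00 0.00
      vertex 10.24 10.24 10.00
      vertex 12.00 6.00 10.00
    endloop
  endfacet
  facet normal 0.3834 0.9236 0.0000
    outer loop
      vertex 10.24 10.24 0.00
      vertex 6.00 12.00 0.00
      vertex 6.00 12.00 10.00
    endloop
  endfacet
  facet normal 0.3834 0.9236 0.0000
    outer loop
      vertex 10.24 10.24 0.00
      vertex 6.00 12.00 10.00
      vertex 10.24 10.24 10.00
    endloop
  endfacet
  facet normal -0.3834 0.9236 0.0000
    outer loop
      vertex 6.00 12.00 0.00
      vertex 1.76 10.24 0.00
      vertex 1.76 10.24 10.00
    endloop
  endfacet
  facet normal -0.3834 0.9236 0.0000
    outer loop
      vertex 6.00 12.00 0.00
      vertex 1.76 10.24 10.00
      vertex 6.00 12.00 10.00
    endloop
  endfacet
  facet normal -0.9236 0.3834 0.0000
    outer loop
      vertex 1.76 10.24 0.00
      vertex 0.00 6.00 0.00
      vertex 0.00 6.00 10.00
    endloop
  endfacet
  facet normal -0.9236 0.3834 0.0000
    outer loop
      vertex 1.76 10.24 0.00
      vertex 0.00 6.00 10.00
      vertex 1.76 10.24 10.00
    endloop
  endfacet
  facet normal -0.9236 -0.3834 0.0000
    outer loop
      vertex 0.00 6.00 0.00
      vertex 1.76 1.76 0.00
      vertex 1.76 1.76 10.00
    endloop
  endfacet
  facet normal -0.9236 -0.3834 0.0000
    outer loop
      vertex 0.00 6.00 0.00
      vertex 1.76 1.76 10.00
      vertex 0.00 6.00 10.00
    endloop
  endfacet
  facet normal -0.3834 -0.9236 0.0000
    outer loop
      vertex 1.76 1.76 0.00
      vertex 6.00 0.00 0.00
      vertex 6.00 0.00 10.00
    endloop
  endfacet
  facet normal -0.3834 -0.9236 0.0000
    outer loop
      vertex 1.76 1.76 0.00
      vertex 6.00 0.00 10.00
      vertex 1.76 1.76 10.00
    endloop
  endfacet
  facet normal 0.3834 -0.9236 0.0000
    outer loop
      vertex 6.00 0.00 0.00
      vertex 10.24 1.76 0.00
      vertex 10.24 1.76 10.00
    endloop
  endfacet
  facet normal 0.3834 -0.9236 0.0000
    outer loop
      vertex 6.00 0.00 0.00
      vertex 10.24 1.76 10.00
      vertex 6.00 0.00 10.00
    endloop
  endfacet
  facet normal 0.9236 -0.3834 0.0000
    outer loop
      vertex 10.24 1.76 0.00
      vertex 12.00 6.00 0.00
      vertex 12.00 6.00 10.00
    endloop
  endfacet
  facet normal 0.9236 -0.3834 0.0000
    outer loop
      vertex 10.24 1.76 0.00
      vertex 12.00 6.00 10.00
      vertex 10.24 1.76 10.00
    endloop
  endfacet
endsolid part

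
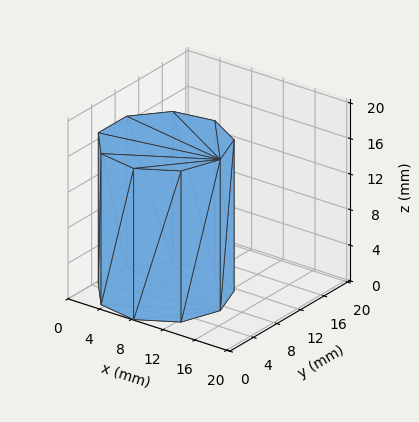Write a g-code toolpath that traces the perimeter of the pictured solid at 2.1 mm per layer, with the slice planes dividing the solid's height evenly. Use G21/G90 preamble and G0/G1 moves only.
Reading the render: the shape is a regular 9-sided prism (a cylinder approximated with 9 flat sides), circumscribed radius ≈ 7 mm, height ≈ 17 mm (dimensions read to the nearest mm from the axis ticks). For the g-code, the solid's height is divided into equal slices at the stated Δz and each level perimeter traced with G1 moves after a G0 lift.

; perimeter-only toolpath
G21 ; units = mm
G90 ; absolute positioning
G28 ; home
; layer 1
G0 Z2.1
G0 X14.0 Y7.0
G1 X12.4 Y11.5
G1 X8.2 Y13.9
G1 X3.5 Y13.1
G1 X0.4 Y9.4
G1 X0.4 Y4.6
G1 X3.5 Y0.9
G1 X8.2 Y0.1
G1 X12.4 Y2.5
G1 X14.0 Y7.0
; layer 2
G0 Z4.2
G0 X14.0 Y7.0
G1 X12.4 Y11.5
G1 X8.2 Y13.9
G1 X3.5 Y13.1
G1 X0.4 Y9.4
G1 X0.4 Y4.6
G1 X3.5 Y0.9
G1 X8.2 Y0.1
G1 X12.4 Y2.5
G1 X14.0 Y7.0
; layer 3
G0 Z6.4
G0 X14.0 Y7.0
G1 X12.4 Y11.5
G1 X8.2 Y13.9
G1 X3.5 Y13.1
G1 X0.4 Y9.4
G1 X0.4 Y4.6
G1 X3.5 Y0.9
G1 X8.2 Y0.1
G1 X12.4 Y2.5
G1 X14.0 Y7.0
; layer 4
G0 Z8.5
G0 X14.0 Y7.0
G1 X12.4 Y11.5
G1 X8.2 Y13.9
G1 X3.5 Y13.1
G1 X0.4 Y9.4
G1 X0.4 Y4.6
G1 X3.5 Y0.9
G1 X8.2 Y0.1
G1 X12.4 Y2.5
G1 X14.0 Y7.0
; layer 5
G0 Z10.6
G0 X14.0 Y7.0
G1 X12.4 Y11.5
G1 X8.2 Y13.9
G1 X3.5 Y13.1
G1 X0.4 Y9.4
G1 X0.4 Y4.6
G1 X3.5 Y0.9
G1 X8.2 Y0.1
G1 X12.4 Y2.5
G1 X14.0 Y7.0
; layer 6
G0 Z12.8
G0 X14.0 Y7.0
G1 X12.4 Y11.5
G1 X8.2 Y13.9
G1 X3.5 Y13.1
G1 X0.4 Y9.4
G1 X0.4 Y4.6
G1 X3.5 Y0.9
G1 X8.2 Y0.1
G1 X12.4 Y2.5
G1 X14.0 Y7.0
; layer 7
G0 Z14.9
G0 X14.0 Y7.0
G1 X12.4 Y11.5
G1 X8.2 Y13.9
G1 X3.5 Y13.1
G1 X0.4 Y9.4
G1 X0.4 Y4.6
G1 X3.5 Y0.9
G1 X8.2 Y0.1
G1 X12.4 Y2.5
G1 X14.0 Y7.0
; layer 8
G0 Z17.0
G0 X14.0 Y7.0
G1 X12.4 Y11.5
G1 X8.2 Y13.9
G1 X3.5 Y13.1
G1 X0.4 Y9.4
G1 X0.4 Y4.6
G1 X3.5 Y0.9
G1 X8.2 Y0.1
G1 X12.4 Y2.5
G1 X14.0 Y7.0
M2 ; end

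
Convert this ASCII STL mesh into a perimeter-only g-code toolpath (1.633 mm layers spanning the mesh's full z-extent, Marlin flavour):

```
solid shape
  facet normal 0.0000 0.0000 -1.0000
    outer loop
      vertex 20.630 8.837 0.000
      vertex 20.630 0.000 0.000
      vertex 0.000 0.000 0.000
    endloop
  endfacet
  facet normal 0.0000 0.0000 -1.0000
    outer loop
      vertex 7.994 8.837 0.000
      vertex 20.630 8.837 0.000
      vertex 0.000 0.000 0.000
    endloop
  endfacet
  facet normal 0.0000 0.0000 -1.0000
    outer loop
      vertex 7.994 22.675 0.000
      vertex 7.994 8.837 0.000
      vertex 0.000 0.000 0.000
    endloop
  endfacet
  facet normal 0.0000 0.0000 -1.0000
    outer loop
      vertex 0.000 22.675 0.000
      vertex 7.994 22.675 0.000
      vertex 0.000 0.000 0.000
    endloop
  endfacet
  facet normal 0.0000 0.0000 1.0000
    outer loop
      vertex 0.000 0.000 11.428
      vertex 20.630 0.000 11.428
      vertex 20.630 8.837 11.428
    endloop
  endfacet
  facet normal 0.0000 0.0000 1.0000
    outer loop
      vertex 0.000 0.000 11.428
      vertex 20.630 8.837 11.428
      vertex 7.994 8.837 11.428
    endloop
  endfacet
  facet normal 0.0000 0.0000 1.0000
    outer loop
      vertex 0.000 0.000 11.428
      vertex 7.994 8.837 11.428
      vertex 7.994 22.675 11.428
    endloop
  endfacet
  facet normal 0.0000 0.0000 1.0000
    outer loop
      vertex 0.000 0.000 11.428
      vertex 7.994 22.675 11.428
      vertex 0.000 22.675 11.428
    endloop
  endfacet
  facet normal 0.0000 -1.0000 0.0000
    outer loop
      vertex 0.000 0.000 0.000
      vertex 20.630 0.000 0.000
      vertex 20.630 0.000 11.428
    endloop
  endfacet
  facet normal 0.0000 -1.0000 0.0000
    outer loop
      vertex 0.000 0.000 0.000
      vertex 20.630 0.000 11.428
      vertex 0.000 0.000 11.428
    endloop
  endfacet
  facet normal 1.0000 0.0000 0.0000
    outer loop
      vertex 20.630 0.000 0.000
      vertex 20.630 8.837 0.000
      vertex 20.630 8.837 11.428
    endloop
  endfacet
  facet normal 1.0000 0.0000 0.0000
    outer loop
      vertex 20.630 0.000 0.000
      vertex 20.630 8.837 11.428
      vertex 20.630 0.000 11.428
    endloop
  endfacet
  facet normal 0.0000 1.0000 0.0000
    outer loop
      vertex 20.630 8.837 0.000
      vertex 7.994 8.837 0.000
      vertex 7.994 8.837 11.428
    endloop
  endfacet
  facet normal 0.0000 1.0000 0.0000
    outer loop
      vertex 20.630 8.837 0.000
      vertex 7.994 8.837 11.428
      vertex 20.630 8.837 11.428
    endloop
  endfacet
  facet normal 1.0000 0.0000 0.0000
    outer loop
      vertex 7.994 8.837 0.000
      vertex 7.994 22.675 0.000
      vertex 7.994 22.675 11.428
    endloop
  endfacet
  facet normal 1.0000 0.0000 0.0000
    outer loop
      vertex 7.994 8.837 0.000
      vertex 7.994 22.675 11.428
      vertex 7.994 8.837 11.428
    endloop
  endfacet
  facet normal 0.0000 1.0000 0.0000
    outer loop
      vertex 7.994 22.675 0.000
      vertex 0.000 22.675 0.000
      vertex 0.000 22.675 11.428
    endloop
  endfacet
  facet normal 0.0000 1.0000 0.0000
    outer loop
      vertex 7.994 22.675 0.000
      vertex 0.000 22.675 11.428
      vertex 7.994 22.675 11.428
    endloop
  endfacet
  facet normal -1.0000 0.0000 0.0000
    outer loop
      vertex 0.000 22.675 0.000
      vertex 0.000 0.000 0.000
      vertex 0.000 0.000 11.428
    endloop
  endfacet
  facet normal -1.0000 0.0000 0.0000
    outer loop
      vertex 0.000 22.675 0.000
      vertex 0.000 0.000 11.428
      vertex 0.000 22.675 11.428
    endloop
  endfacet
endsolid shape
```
; perimeter-only toolpath
G21 ; units = mm
G90 ; absolute positioning
G28 ; home
; layer 1
G0 Z1.633
G0 X0.000 Y0.000
G1 X20.630 Y0.000
G1 X20.630 Y8.837
G1 X7.994 Y8.837
G1 X7.994 Y22.675
G1 X0.000 Y22.675
G1 X0.000 Y0.000
; layer 2
G0 Z3.265
G0 X0.000 Y0.000
G1 X20.630 Y0.000
G1 X20.630 Y8.837
G1 X7.994 Y8.837
G1 X7.994 Y22.675
G1 X0.000 Y22.675
G1 X0.000 Y0.000
; layer 3
G0 Z4.898
G0 X0.000 Y0.000
G1 X20.630 Y0.000
G1 X20.630 Y8.837
G1 X7.994 Y8.837
G1 X7.994 Y22.675
G1 X0.000 Y22.675
G1 X0.000 Y0.000
; layer 4
G0 Z6.530
G0 X0.000 Y0.000
G1 X20.630 Y0.000
G1 X20.630 Y8.837
G1 X7.994 Y8.837
G1 X7.994 Y22.675
G1 X0.000 Y22.675
G1 X0.000 Y0.000
; layer 5
G0 Z8.163
G0 X0.000 Y0.000
G1 X20.630 Y0.000
G1 X20.630 Y8.837
G1 X7.994 Y8.837
G1 X7.994 Y22.675
G1 X0.000 Y22.675
G1 X0.000 Y0.000
; layer 6
G0 Z9.795
G0 X0.000 Y0.000
G1 X20.630 Y0.000
G1 X20.630 Y8.837
G1 X7.994 Y8.837
G1 X7.994 Y22.675
G1 X0.000 Y22.675
G1 X0.000 Y0.000
; layer 7
G0 Z11.428
G0 X0.000 Y0.000
G1 X20.630 Y0.000
G1 X20.630 Y8.837
G1 X7.994 Y8.837
G1 X7.994 Y22.675
G1 X0.000 Y22.675
G1 X0.000 Y0.000
M2 ; end

The solid is an L-shaped prism: outer 20.6 × 22.7 mm, arm thicknesses ≈ 8.84 mm (horizontal) and 7.99 mm (vertical), extruded 11.4 mm in z. Slicing at Δz = 1.633 mm — 7 equal slices spanning the solid's height, so layer i sits at z = i·h/7 — gives 7 non-empty perimeters. Each is a 6-segment closed polygon; G0 lifts to the layer z and rapids to the start vertex, then G1 traces the edges.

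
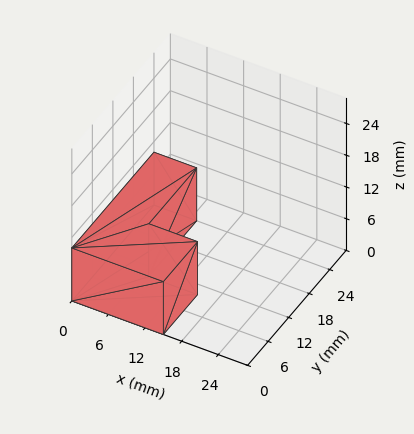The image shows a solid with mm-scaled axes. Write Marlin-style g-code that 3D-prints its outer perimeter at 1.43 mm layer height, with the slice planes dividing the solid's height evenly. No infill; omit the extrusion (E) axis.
Reading the render: the shape is an L-shaped prism: outer 15 × 24 mm, arm thicknesses ≈ 10 mm (horizontal) and 7 mm (vertical), extruded 10 mm in z (dimensions read to the nearest mm from the axis ticks). For the g-code, the solid's height is divided into equal slices at the stated Δz and each level perimeter traced with G1 moves after a G0 lift.

; perimeter-only toolpath
G21 ; units = mm
G90 ; absolute positioning
G28 ; home
; layer 1
G0 Z1.43
G0 X0.00 Y0.00
G1 X15.00 Y0.00
G1 X15.00 Y10.00
G1 X7.00 Y10.00
G1 X7.00 Y24.00
G1 X0.00 Y24.00
G1 X0.00 Y0.00
; layer 2
G0 Z2.86
G0 X0.00 Y0.00
G1 X15.00 Y0.00
G1 X15.00 Y10.00
G1 X7.00 Y10.00
G1 X7.00 Y24.00
G1 X0.00 Y24.00
G1 X0.00 Y0.00
; layer 3
G0 Z4.29
G0 X0.00 Y0.00
G1 X15.00 Y0.00
G1 X15.00 Y10.00
G1 X7.00 Y10.00
G1 X7.00 Y24.00
G1 X0.00 Y24.00
G1 X0.00 Y0.00
; layer 4
G0 Z5.71
G0 X0.00 Y0.00
G1 X15.00 Y0.00
G1 X15.00 Y10.00
G1 X7.00 Y10.00
G1 X7.00 Y24.00
G1 X0.00 Y24.00
G1 X0.00 Y0.00
; layer 5
G0 Z7.14
G0 X0.00 Y0.00
G1 X15.00 Y0.00
G1 X15.00 Y10.00
G1 X7.00 Y10.00
G1 X7.00 Y24.00
G1 X0.00 Y24.00
G1 X0.00 Y0.00
; layer 6
G0 Z8.57
G0 X0.00 Y0.00
G1 X15.00 Y0.00
G1 X15.00 Y10.00
G1 X7.00 Y10.00
G1 X7.00 Y24.00
G1 X0.00 Y24.00
G1 X0.00 Y0.00
; layer 7
G0 Z10.00
G0 X0.00 Y0.00
G1 X15.00 Y0.00
G1 X15.00 Y10.00
G1 X7.00 Y10.00
G1 X7.00 Y24.00
G1 X0.00 Y24.00
G1 X0.00 Y0.00
M2 ; end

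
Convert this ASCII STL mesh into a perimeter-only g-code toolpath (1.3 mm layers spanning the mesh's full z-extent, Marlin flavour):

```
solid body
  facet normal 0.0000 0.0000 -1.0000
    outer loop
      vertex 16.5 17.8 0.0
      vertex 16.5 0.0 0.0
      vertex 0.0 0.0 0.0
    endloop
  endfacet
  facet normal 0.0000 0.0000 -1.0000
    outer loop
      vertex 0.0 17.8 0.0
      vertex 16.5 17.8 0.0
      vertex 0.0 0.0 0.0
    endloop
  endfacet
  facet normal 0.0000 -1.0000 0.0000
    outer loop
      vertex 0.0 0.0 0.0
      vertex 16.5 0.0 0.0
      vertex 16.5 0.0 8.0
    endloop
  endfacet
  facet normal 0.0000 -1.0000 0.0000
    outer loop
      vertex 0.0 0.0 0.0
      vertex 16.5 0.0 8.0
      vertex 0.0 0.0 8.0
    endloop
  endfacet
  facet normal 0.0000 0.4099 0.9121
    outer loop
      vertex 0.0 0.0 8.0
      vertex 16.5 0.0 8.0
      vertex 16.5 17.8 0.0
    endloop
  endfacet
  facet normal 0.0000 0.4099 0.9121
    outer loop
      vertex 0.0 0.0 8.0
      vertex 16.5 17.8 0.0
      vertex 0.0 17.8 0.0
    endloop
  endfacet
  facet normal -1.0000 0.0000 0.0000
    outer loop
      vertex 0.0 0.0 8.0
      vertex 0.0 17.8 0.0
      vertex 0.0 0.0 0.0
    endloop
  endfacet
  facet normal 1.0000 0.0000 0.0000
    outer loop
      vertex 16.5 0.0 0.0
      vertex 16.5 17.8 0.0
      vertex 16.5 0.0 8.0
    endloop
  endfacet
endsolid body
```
; perimeter-only toolpath
G21 ; units = mm
G90 ; absolute positioning
G28 ; home
; layer 1
G0 Z1.3
G0 X0.0 Y0.0
G1 X16.5 Y0.0
G1 X16.5 Y14.8
G1 X0.0 Y14.8
G1 X0.0 Y0.0
; layer 2
G0 Z2.7
G0 X0.0 Y0.0
G1 X16.5 Y0.0
G1 X16.5 Y11.9
G1 X0.0 Y11.9
G1 X0.0 Y0.0
; layer 3
G0 Z4.0
G0 X0.0 Y0.0
G1 X16.5 Y0.0
G1 X16.5 Y8.9
G1 X0.0 Y8.9
G1 X0.0 Y0.0
; layer 4
G0 Z5.3
G0 X0.0 Y0.0
G1 X16.5 Y0.0
G1 X16.5 Y5.9
G1 X0.0 Y5.9
G1 X0.0 Y0.0
; layer 5
G0 Z6.7
G0 X0.0 Y0.0
G1 X16.5 Y0.0
G1 X16.5 Y3.0
G1 X0.0 Y3.0
G1 X0.0 Y0.0
M2 ; end

The solid is a wedge (ramp): 16.5 × 17.8 mm base, rising to 8 mm along the y=0 edge and sloping linearly to z=0 at y=17.8. Slicing at Δz = 1.3 mm — 6 equal slices spanning the solid's height, so layer i sits at z = i·h/6 — gives 5 non-empty perimeters. Each is a 4-segment closed polygon; G0 lifts to the layer z and rapids to the start vertex, then G1 traces the edges. The cross-section shrinks linearly with z (the slice at the apex is degenerate and omitted).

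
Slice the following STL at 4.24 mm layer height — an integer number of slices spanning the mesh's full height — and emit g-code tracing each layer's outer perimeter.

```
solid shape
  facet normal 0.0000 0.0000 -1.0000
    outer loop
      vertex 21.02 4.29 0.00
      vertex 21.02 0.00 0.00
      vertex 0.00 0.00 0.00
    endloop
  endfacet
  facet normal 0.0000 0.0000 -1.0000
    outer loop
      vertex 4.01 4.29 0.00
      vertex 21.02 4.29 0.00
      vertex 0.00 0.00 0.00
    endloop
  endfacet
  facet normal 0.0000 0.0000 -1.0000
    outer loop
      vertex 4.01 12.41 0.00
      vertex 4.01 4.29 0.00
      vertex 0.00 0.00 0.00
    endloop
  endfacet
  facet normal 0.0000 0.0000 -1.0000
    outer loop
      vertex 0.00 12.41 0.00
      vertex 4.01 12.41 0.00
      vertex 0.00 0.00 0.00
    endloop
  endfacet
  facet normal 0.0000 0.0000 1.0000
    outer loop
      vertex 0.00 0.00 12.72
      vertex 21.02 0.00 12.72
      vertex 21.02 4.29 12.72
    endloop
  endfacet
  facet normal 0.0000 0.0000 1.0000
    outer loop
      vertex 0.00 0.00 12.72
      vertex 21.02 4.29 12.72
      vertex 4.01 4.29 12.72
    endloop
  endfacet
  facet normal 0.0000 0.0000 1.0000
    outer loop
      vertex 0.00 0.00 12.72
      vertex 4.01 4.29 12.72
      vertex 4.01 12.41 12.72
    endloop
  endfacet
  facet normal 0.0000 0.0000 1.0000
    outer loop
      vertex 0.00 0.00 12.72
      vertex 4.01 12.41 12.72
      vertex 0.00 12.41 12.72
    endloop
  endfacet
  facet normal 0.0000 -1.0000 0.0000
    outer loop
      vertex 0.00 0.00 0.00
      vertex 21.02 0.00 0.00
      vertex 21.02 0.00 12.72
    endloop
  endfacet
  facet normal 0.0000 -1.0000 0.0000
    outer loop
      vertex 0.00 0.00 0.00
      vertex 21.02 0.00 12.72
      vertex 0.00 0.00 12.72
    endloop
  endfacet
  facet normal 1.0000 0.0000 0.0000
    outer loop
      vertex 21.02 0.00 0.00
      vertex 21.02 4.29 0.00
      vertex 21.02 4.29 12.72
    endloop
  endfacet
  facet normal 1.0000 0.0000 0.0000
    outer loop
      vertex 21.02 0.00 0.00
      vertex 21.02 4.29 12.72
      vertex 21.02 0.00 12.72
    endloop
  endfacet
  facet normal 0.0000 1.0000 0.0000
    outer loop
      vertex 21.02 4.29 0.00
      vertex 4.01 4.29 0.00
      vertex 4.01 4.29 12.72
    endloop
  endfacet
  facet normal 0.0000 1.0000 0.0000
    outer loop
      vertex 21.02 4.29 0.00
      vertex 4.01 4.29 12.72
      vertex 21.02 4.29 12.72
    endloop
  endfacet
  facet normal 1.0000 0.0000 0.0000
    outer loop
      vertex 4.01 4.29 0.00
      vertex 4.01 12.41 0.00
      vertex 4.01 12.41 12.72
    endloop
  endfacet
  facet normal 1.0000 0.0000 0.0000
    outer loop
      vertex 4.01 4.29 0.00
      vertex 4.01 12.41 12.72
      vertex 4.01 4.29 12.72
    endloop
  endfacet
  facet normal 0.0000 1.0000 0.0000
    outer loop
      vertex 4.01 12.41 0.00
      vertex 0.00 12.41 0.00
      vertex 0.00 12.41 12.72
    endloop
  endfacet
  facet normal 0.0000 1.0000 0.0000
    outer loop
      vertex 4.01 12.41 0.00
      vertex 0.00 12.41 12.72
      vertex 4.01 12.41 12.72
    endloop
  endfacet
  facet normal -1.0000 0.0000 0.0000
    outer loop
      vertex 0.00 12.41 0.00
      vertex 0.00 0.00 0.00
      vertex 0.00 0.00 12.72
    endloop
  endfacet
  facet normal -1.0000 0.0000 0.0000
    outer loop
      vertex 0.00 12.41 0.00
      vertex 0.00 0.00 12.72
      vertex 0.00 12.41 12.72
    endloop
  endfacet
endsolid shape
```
; perimeter-only toolpath
G21 ; units = mm
G90 ; absolute positioning
G28 ; home
; layer 1
G0 Z4.24
G0 X0.00 Y0.00
G1 X21.02 Y0.00
G1 X21.02 Y4.29
G1 X4.01 Y4.29
G1 X4.01 Y12.41
G1 X0.00 Y12.41
G1 X0.00 Y0.00
; layer 2
G0 Z8.48
G0 X0.00 Y0.00
G1 X21.02 Y0.00
G1 X21.02 Y4.29
G1 X4.01 Y4.29
G1 X4.01 Y12.41
G1 X0.00 Y12.41
G1 X0.00 Y0.00
; layer 3
G0 Z12.72
G0 X0.00 Y0.00
G1 X21.02 Y0.00
G1 X21.02 Y4.29
G1 X4.01 Y4.29
G1 X4.01 Y12.41
G1 X0.00 Y12.41
G1 X0.00 Y0.00
M2 ; end

The solid is an L-shaped prism: outer 21 × 12.4 mm, arm thicknesses ≈ 4.29 mm (horizontal) and 4.01 mm (vertical), extruded 12.7 mm in z. Slicing at Δz = 4.24 mm — 3 equal slices spanning the solid's height, so layer i sits at z = i·h/3 — gives 3 non-empty perimeters. Each is a 6-segment closed polygon; G0 lifts to the layer z and rapids to the start vertex, then G1 traces the edges.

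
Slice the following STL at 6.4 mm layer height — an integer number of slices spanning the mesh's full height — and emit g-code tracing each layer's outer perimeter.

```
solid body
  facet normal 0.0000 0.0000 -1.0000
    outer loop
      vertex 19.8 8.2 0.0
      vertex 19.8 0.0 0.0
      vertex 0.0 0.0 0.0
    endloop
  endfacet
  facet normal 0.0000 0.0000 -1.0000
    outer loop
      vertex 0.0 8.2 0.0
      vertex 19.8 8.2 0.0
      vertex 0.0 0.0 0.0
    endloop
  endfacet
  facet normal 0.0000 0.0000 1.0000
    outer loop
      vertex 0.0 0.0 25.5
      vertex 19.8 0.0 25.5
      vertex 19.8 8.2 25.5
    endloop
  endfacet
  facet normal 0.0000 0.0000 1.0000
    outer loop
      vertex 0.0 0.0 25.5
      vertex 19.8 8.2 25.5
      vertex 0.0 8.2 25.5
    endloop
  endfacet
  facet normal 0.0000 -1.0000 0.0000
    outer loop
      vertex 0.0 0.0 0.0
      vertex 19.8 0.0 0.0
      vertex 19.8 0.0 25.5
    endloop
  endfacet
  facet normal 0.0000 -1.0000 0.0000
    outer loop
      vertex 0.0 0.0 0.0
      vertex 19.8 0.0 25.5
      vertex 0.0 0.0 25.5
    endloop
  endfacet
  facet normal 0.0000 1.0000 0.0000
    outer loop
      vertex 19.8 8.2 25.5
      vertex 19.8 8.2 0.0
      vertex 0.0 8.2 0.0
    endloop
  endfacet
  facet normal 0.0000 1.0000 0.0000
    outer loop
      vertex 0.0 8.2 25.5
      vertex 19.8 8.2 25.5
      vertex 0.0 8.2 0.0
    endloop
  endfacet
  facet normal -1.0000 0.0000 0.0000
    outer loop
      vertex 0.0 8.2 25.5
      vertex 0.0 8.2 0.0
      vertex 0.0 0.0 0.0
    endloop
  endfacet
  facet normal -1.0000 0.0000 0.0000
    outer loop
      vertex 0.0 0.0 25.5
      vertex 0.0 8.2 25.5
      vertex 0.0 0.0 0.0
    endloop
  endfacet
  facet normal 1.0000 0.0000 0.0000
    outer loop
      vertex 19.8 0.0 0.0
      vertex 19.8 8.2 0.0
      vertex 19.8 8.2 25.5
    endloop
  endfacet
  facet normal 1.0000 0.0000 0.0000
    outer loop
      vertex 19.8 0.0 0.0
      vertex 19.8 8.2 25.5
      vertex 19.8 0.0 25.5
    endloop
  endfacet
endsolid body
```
; perimeter-only toolpath
G21 ; units = mm
G90 ; absolute positioning
G28 ; home
; layer 1
G0 Z6.4
G0 X0.0 Y0.0
G1 X19.8 Y0.0
G1 X19.8 Y8.2
G1 X0.0 Y8.2
G1 X0.0 Y0.0
; layer 2
G0 Z12.8
G0 X0.0 Y0.0
G1 X19.8 Y0.0
G1 X19.8 Y8.2
G1 X0.0 Y8.2
G1 X0.0 Y0.0
; layer 3
G0 Z19.1
G0 X0.0 Y0.0
G1 X19.8 Y0.0
G1 X19.8 Y8.2
G1 X0.0 Y8.2
G1 X0.0 Y0.0
; layer 4
G0 Z25.5
G0 X0.0 Y0.0
G1 X19.8 Y0.0
G1 X19.8 Y8.2
G1 X0.0 Y8.2
G1 X0.0 Y0.0
M2 ; end

The solid is a rectangular box, roughly 19.8 × 8.2 mm footprint and 25.5 mm tall. Slicing at Δz = 6.4 mm — 4 equal slices spanning the solid's height, so layer i sits at z = i·h/4 — gives 4 non-empty perimeters. Each is a 4-segment closed polygon; G0 lifts to the layer z and rapids to the start vertex, then G1 traces the edges.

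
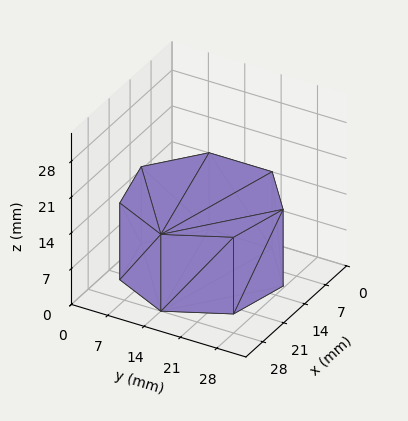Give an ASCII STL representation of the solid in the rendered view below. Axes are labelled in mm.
Reading the render: the shape is a regular 7-sided prism (a cylinder approximated with 7 flat sides), circumscribed radius ≈ 14 mm, height ≈ 15 mm (dimensions read to the nearest mm from the axis ticks). For the STL, each face is triangulated and given an outward normal.

solid part
  facet normal 0.0000 0.0000 -1.0000
    outer loop
      vertex 10.885 27.649 0.000
      vertex 22.729 24.946 0.000
      vertex 28.000 14.000 0.000
    endloop
  endfacet
  facet normal 0.0000 0.0000 -1.0000
    outer loop
      vertex 1.386 20.074 0.000
      vertex 10.885 27.649 0.000
      vertex 28.000 14.000 0.000
    endloop
  endfacet
  facet normal 0.0000 0.0000 -1.0000
    outer loop
      vertex 1.386 7.926 0.000
      vertex 1.386 20.074 0.000
      vertex 28.000 14.000 0.000
    endloop
  endfacet
  facet normal 0.0000 0.0000 -1.0000
    outer loop
      vertex 10.885 0.351 0.000
      vertex 1.386 7.926 0.000
      vertex 28.000 14.000 0.000
    endloop
  endfacet
  facet normal 0.0000 0.0000 -1.0000
    outer loop
      vertex 22.729 3.054 0.000
      vertex 10.885 0.351 0.000
      vertex 28.000 14.000 0.000
    endloop
  endfacet
  facet normal 0.0000 0.0000 1.0000
    outer loop
      vertex 28.000 14.000 15.000
      vertex 22.729 24.946 15.000
      vertex 10.885 27.649 15.000
    endloop
  endfacet
  facet normal 0.0000 0.0000 1.0000
    outer loop
      vertex 28.000 14.000 15.000
      vertex 10.885 27.649 15.000
      vertex 1.386 20.074 15.000
    endloop
  endfacet
  facet normal 0.0000 0.0000 1.0000
    outer loop
      vertex 28.000 14.000 15.000
      vertex 1.386 20.074 15.000
      vertex 1.386 7.926 15.000
    endloop
  endfacet
  facet normal 0.0000 0.0000 1.0000
    outer loop
      vertex 28.000 14.000 15.000
      vertex 1.386 7.926 15.000
      vertex 10.885 0.351 15.000
    endloop
  endfacet
  facet normal 0.0000 0.0000 1.0000
    outer loop
      vertex 28.000 14.000 15.000
      vertex 10.885 0.351 15.000
      vertex 22.729 3.054 15.000
    endloop
  endfacet
  facet normal 0.9010 0.4339 0.0000
    outer loop
      vertex 28.000 14.000 0.000
      vertex 22.729 24.946 0.000
      vertex 22.729 24.946 15.000
    endloop
  endfacet
  facet normal 0.9010 0.4339 0.0000
    outer loop
      vertex 28.000 14.000 0.000
      vertex 22.729 24.946 15.000
      vertex 28.000 14.000 15.000
    endloop
  endfacet
  facet normal 0.2225 0.9749 0.0000
    outer loop
      vertex 22.729 24.946 0.000
      vertex 10.885 27.649 0.000
      vertex 10.885 27.649 15.000
    endloop
  endfacet
  facet normal 0.2225 0.9749 0.0000
    outer loop
      vertex 22.729 24.946 0.000
      vertex 10.885 27.649 15.000
      vertex 22.729 24.946 15.000
    endloop
  endfacet
  facet normal -0.6235 0.7818 0.0000
    outer loop
      vertex 10.885 27.649 0.000
      vertex 1.386 20.074 0.000
      vertex 1.386 20.074 15.000
    endloop
  endfacet
  facet normal -0.6235 0.7818 0.0000
    outer loop
      vertex 10.885 27.649 0.000
      vertex 1.386 20.074 15.000
      vertex 10.885 27.649 15.000
    endloop
  endfacet
  facet normal -1.0000 0.0000 0.0000
    outer loop
      vertex 1.386 20.074 0.000
      vertex 1.386 7.926 0.000
      vertex 1.386 7.926 15.000
    endloop
  endfacet
  facet normal -1.0000 0.0000 0.0000
    outer loop
      vertex 1.386 20.074 0.000
      vertex 1.386 7.926 15.000
      vertex 1.386 20.074 15.000
    endloop
  endfacet
  facet normal -0.6235 -0.7818 0.0000
    outer loop
      vertex 1.386 7.926 0.000
      vertex 10.885 0.351 0.000
      vertex 10.885 0.351 15.000
    endloop
  endfacet
  facet normal -0.6235 -0.7818 0.0000
    outer loop
      vertex 1.386 7.926 0.000
      vertex 10.885 0.351 15.000
      vertex 1.386 7.926 15.000
    endloop
  endfacet
  facet normal 0.2225 -0.9749 0.0000
    outer loop
      vertex 10.885 0.351 0.000
      vertex 22.729 3.054 0.000
      vertex 22.729 3.054 15.000
    endloop
  endfacet
  facet normal 0.2225 -0.9749 0.0000
    outer loop
      vertex 10.885 0.351 0.000
      vertex 22.729 3.054 15.000
      vertex 10.885 0.351 15.000
    endloop
  endfacet
  facet normal 0.9010 -0.4339 0.0000
    outer loop
      vertex 22.729 3.054 0.000
      vertex 28.000 14.000 0.000
      vertex 28.000 14.000 15.000
    endloop
  endfacet
  facet normal 0.9010 -0.4339 0.0000
    outer loop
      vertex 22.729 3.054 0.000
      vertex 28.000 14.000 15.000
      vertex 22.729 3.054 15.000
    endloop
  endfacet
endsolid part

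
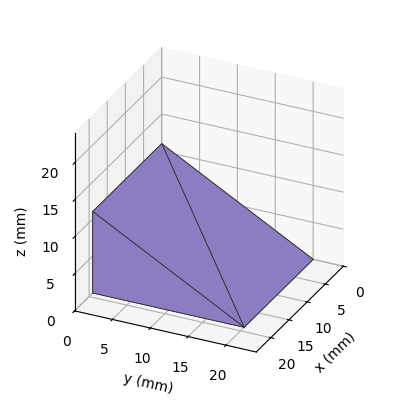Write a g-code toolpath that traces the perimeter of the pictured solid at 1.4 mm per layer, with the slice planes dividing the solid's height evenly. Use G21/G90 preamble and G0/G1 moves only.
Reading the render: the shape is a wedge (ramp): 19 × 20 mm base, rising to 11 mm along the y=0 edge and sloping linearly to z=0 at y=20 (dimensions read to the nearest mm from the axis ticks). For the g-code, the solid's height is divided into equal slices at the stated Δz and each level perimeter traced with G1 moves after a G0 lift.

; perimeter-only toolpath
G21 ; units = mm
G90 ; absolute positioning
G28 ; home
; layer 1
G0 Z1.4
G0 X0.0 Y0.0
G1 X19.0 Y0.0
G1 X19.0 Y17.5
G1 X0.0 Y17.5
G1 X0.0 Y0.0
; layer 2
G0 Z2.8
G0 X0.0 Y0.0
G1 X19.0 Y0.0
G1 X19.0 Y15.0
G1 X0.0 Y15.0
G1 X0.0 Y0.0
; layer 3
G0 Z4.1
G0 X0.0 Y0.0
G1 X19.0 Y0.0
G1 X19.0 Y12.5
G1 X0.0 Y12.5
G1 X0.0 Y0.0
; layer 4
G0 Z5.5
G0 X0.0 Y0.0
G1 X19.0 Y0.0
G1 X19.0 Y10.0
G1 X0.0 Y10.0
G1 X0.0 Y0.0
; layer 5
G0 Z6.9
G0 X0.0 Y0.0
G1 X19.0 Y0.0
G1 X19.0 Y7.5
G1 X0.0 Y7.5
G1 X0.0 Y0.0
; layer 6
G0 Z8.2
G0 X0.0 Y0.0
G1 X19.0 Y0.0
G1 X19.0 Y5.0
G1 X0.0 Y5.0
G1 X0.0 Y0.0
; layer 7
G0 Z9.6
G0 X0.0 Y0.0
G1 X19.0 Y0.0
G1 X19.0 Y2.5
G1 X0.0 Y2.5
G1 X0.0 Y0.0
M2 ; end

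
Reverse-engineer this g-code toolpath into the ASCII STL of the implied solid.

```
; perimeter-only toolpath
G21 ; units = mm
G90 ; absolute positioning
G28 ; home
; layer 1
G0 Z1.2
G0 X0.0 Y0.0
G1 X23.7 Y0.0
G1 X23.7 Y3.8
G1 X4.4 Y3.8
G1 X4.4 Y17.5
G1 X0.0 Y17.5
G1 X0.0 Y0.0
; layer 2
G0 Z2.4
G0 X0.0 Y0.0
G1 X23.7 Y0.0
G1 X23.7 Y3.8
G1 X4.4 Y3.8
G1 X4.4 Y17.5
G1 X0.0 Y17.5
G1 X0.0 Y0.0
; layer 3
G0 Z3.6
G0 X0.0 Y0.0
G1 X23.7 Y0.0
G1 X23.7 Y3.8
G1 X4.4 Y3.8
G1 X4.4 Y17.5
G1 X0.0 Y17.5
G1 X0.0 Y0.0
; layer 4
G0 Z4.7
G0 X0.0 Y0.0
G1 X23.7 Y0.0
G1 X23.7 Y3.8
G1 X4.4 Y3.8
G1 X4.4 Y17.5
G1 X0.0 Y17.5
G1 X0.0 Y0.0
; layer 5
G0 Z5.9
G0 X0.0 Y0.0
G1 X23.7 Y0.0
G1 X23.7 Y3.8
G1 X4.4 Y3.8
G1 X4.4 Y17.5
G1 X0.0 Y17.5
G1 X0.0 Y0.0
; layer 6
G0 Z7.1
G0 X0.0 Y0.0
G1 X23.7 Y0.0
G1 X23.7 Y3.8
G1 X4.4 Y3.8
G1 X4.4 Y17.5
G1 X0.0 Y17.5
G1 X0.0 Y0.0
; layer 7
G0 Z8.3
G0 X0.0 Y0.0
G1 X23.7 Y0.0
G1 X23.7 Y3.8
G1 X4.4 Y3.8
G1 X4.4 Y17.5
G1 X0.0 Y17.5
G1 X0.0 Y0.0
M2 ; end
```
solid part
  facet normal 0.0000 0.0000 -1.0000
    outer loop
      vertex 23.7 3.8 0.0
      vertex 23.7 0.0 0.0
      vertex 0.0 0.0 0.0
    endloop
  endfacet
  facet normal 0.0000 0.0000 -1.0000
    outer loop
      vertex 4.4 3.8 0.0
      vertex 23.7 3.8 0.0
      vertex 0.0 0.0 0.0
    endloop
  endfacet
  facet normal 0.0000 0.0000 -1.0000
    outer loop
      vertex 4.4 17.5 0.0
      vertex 4.4 3.8 0.0
      vertex 0.0 0.0 0.0
    endloop
  endfacet
  facet normal 0.0000 0.0000 -1.0000
    outer loop
      vertex 0.0 17.5 0.0
      vertex 4.4 17.5 0.0
      vertex 0.0 0.0 0.0
    endloop
  endfacet
  facet normal 0.0000 0.0000 1.0000
    outer loop
      vertex 0.0 0.0 8.3
      vertex 23.7 0.0 8.3
      vertex 23.7 3.8 8.3
    endloop
  endfacet
  facet normal 0.0000 0.0000 1.0000
    outer loop
      vertex 0.0 0.0 8.3
      vertex 23.7 3.8 8.3
      vertex 4.4 3.8 8.3
    endloop
  endfacet
  facet normal 0.0000 0.0000 1.0000
    outer loop
      vertex 0.0 0.0 8.3
      vertex 4.4 3.8 8.3
      vertex 4.4 17.5 8.3
    endloop
  endfacet
  facet normal 0.0000 0.0000 1.0000
    outer loop
      vertex 0.0 0.0 8.3
      vertex 4.4 17.5 8.3
      vertex 0.0 17.5 8.3
    endloop
  endfacet
  facet normal 0.0000 -1.0000 0.0000
    outer loop
      vertex 0.0 0.0 0.0
      vertex 23.7 0.0 0.0
      vertex 23.7 0.0 8.3
    endloop
  endfacet
  facet normal 0.0000 -1.0000 0.0000
    outer loop
      vertex 0.0 0.0 0.0
      vertex 23.7 0.0 8.3
      vertex 0.0 0.0 8.3
    endloop
  endfacet
  facet normal 1.0000 0.0000 0.0000
    outer loop
      vertex 23.7 0.0 0.0
      vertex 23.7 3.8 0.0
      vertex 23.7 3.8 8.3
    endloop
  endfacet
  facet normal 1.0000 0.0000 0.0000
    outer loop
      vertex 23.7 0.0 0.0
      vertex 23.7 3.8 8.3
      vertex 23.7 0.0 8.3
    endloop
  endfacet
  facet normal 0.0000 1.0000 0.0000
    outer loop
      vertex 23.7 3.8 0.0
      vertex 4.4 3.8 0.0
      vertex 4.4 3.8 8.3
    endloop
  endfacet
  facet normal 0.0000 1.0000 0.0000
    outer loop
      vertex 23.7 3.8 0.0
      vertex 4.4 3.8 8.3
      vertex 23.7 3.8 8.3
    endloop
  endfacet
  facet normal 1.0000 0.0000 0.0000
    outer loop
      vertex 4.4 3.8 0.0
      vertex 4.4 17.5 0.0
      vertex 4.4 17.5 8.3
    endloop
  endfacet
  facet normal 1.0000 0.0000 0.0000
    outer loop
      vertex 4.4 3.8 0.0
      vertex 4.4 17.5 8.3
      vertex 4.4 3.8 8.3
    endloop
  endfacet
  facet normal 0.0000 1.0000 0.0000
    outer loop
      vertex 4.4 17.5 0.0
      vertex 0.0 17.5 0.0
      vertex 0.0 17.5 8.3
    endloop
  endfacet
  facet normal 0.0000 1.0000 0.0000
    outer loop
      vertex 4.4 17.5 0.0
      vertex 0.0 17.5 8.3
      vertex 4.4 17.5 8.3
    endloop
  endfacet
  facet normal -1.0000 0.0000 0.0000
    outer loop
      vertex 0.0 17.5 0.0
      vertex 0.0 0.0 0.0
      vertex 0.0 0.0 8.3
    endloop
  endfacet
  facet normal -1.0000 0.0000 0.0000
    outer loop
      vertex 0.0 17.5 0.0
      vertex 0.0 0.0 8.3
      vertex 0.0 17.5 8.3
    endloop
  endfacet
endsolid part

The G0 Z moves step by Δz≈1.2 mm. Every layer's G1 loop is the same polygon, so the solid is a straight extrusion of it from z=0 to z≈8.3. Closing with flat bottom and top caps and triangulating gives 20 facets — an L-shaped prism: outer 23.7 × 17.5 mm, arm thicknesses ≈ 3.8 mm (horizontal) and 4.4 mm (vertical), extruded 8.3 mm in z.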